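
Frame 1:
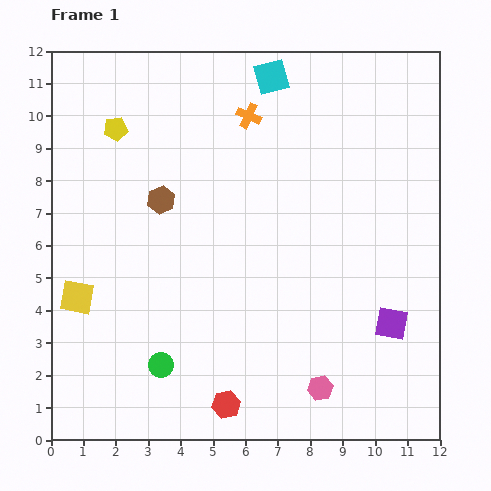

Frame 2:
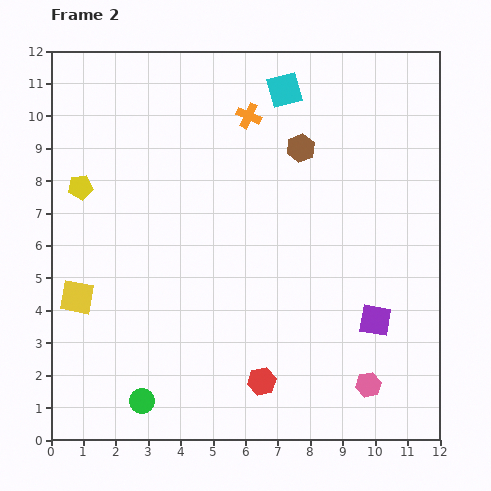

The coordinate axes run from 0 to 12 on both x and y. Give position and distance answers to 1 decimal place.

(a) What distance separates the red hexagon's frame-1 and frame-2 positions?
1.3

The red hexagon moved from (5.4, 1.1) to (6.5, 1.8), a distance of √(1.1² + 0.7²) ≈ 1.3.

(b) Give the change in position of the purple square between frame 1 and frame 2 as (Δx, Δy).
(-0.5, 0.1)

The purple square was at (10.5, 3.6) in frame 1 and (10.0, 3.7) in frame 2.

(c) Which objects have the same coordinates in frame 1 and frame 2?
the yellow square, the orange cross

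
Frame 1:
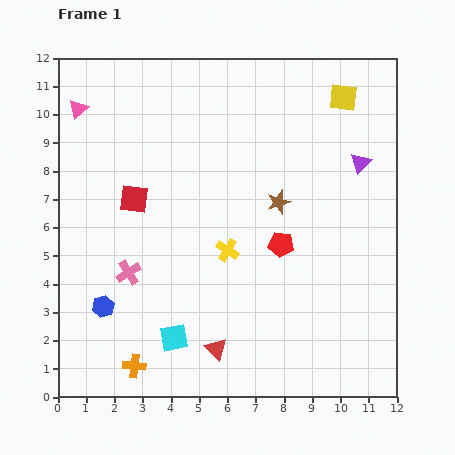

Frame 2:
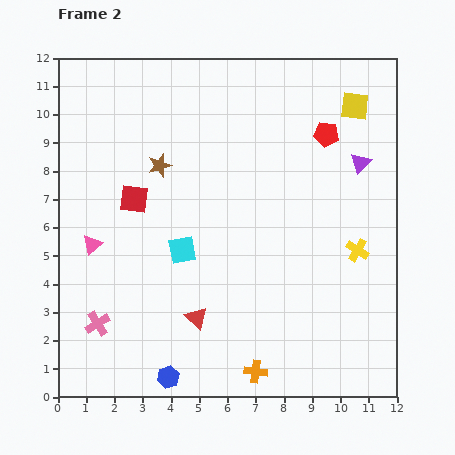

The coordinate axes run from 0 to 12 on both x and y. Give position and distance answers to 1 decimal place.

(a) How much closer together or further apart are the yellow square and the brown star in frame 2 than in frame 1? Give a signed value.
+2.8

Distance in frame 1: 4.4. Distance in frame 2: 7.2.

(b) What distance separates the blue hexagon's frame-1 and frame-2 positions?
3.4

The blue hexagon moved from (1.6, 3.2) to (3.9, 0.7), a distance of √(2.3² + 2.5²) ≈ 3.4.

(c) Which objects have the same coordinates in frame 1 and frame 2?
the red square, the purple triangle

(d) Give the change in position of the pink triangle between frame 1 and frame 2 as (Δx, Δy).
(0.5, -4.8)

The pink triangle was at (0.7, 10.2) in frame 1 and (1.2, 5.4) in frame 2.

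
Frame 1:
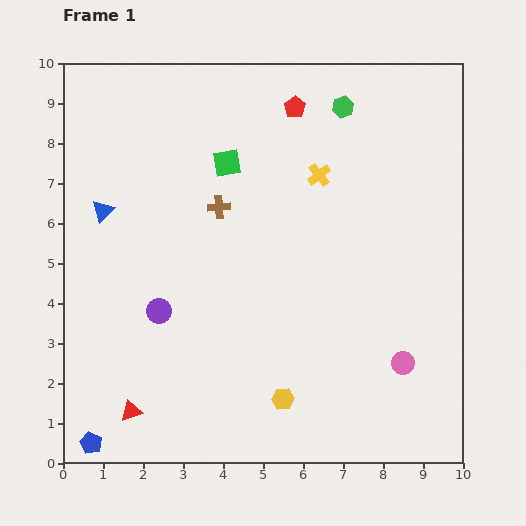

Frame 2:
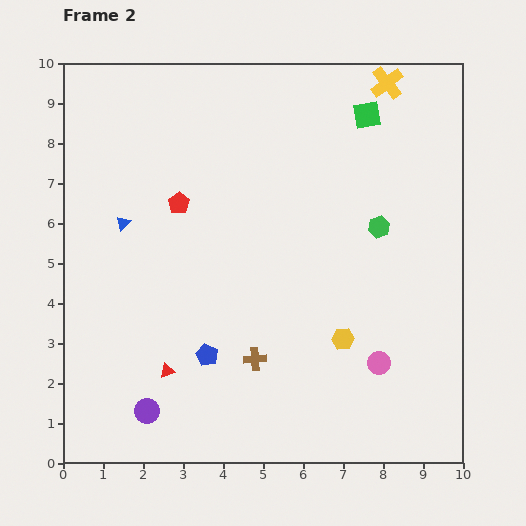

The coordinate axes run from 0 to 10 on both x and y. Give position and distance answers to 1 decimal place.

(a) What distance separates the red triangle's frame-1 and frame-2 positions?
1.3

The red triangle moved from (1.7, 1.3) to (2.6, 2.3), a distance of √(0.9² + 1.0²) ≈ 1.3.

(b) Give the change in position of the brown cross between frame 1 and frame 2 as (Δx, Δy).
(0.9, -3.8)

The brown cross was at (3.9, 6.4) in frame 1 and (4.8, 2.6) in frame 2.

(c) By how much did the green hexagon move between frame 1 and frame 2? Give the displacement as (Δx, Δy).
(0.9, -3.0)

The green hexagon was at (7.0, 8.9) in frame 1 and (7.9, 5.9) in frame 2.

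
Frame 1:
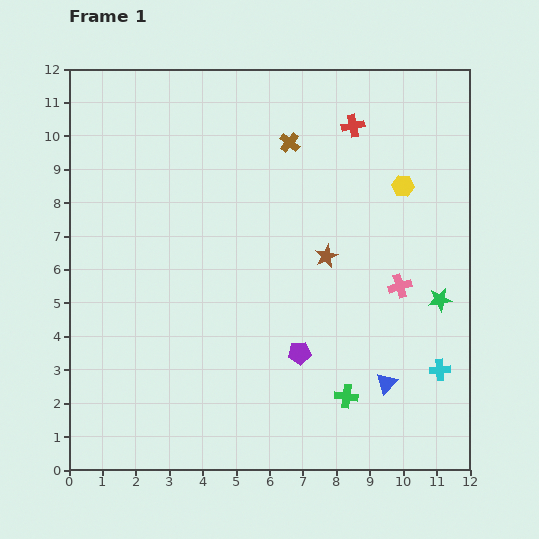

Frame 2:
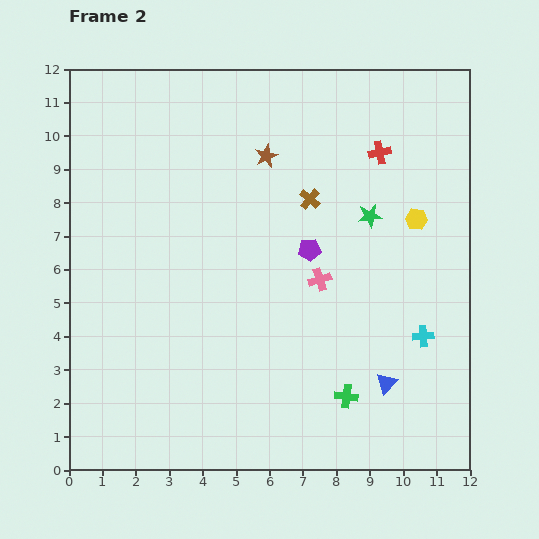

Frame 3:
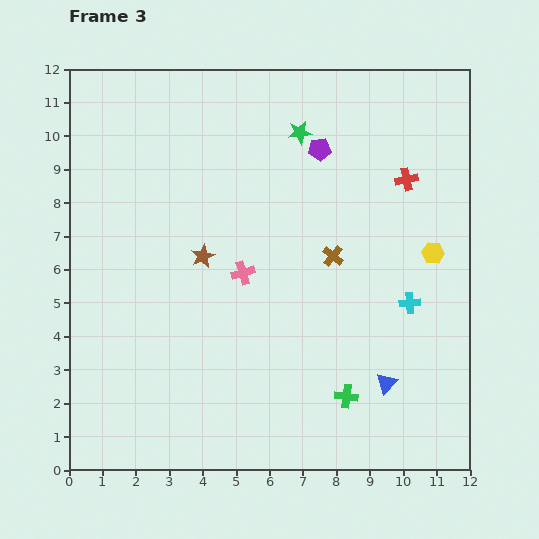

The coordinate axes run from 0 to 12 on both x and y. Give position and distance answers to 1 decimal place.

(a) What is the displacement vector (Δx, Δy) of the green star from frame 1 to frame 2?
(-2.1, 2.5)

The green star was at (11.1, 5.1) in frame 1 and (9.0, 7.6) in frame 2.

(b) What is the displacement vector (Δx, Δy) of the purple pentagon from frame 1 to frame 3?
(0.6, 6.1)

The purple pentagon was at (6.9, 3.5) in frame 1 and (7.5, 9.6) in frame 3.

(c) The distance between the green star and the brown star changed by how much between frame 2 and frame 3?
+1.1

Distance in frame 2: 3.6. Distance in frame 3: 4.7.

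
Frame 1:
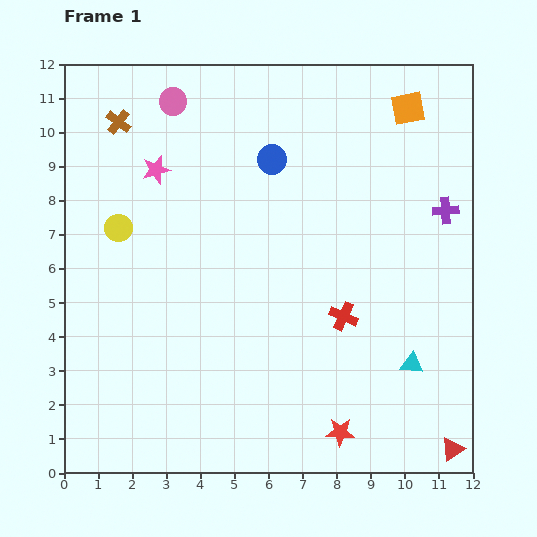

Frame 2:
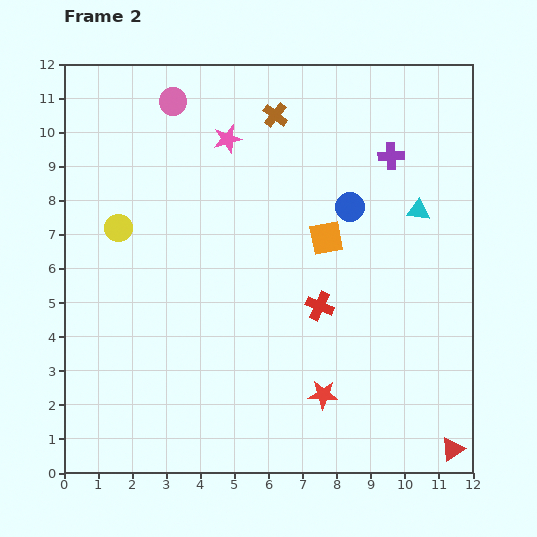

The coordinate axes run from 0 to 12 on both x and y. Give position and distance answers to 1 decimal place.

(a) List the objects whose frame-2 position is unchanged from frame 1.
the pink circle, the red triangle, the yellow circle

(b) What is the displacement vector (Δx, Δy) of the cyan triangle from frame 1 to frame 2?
(0.2, 4.5)

The cyan triangle was at (10.2, 3.2) in frame 1 and (10.4, 7.7) in frame 2.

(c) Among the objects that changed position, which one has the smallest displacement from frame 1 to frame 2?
the red cross

(moved 0.8)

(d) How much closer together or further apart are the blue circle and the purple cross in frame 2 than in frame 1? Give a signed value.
-3.4

Distance in frame 1: 5.3. Distance in frame 2: 1.9.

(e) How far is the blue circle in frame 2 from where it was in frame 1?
2.7

The blue circle moved from (6.1, 9.2) to (8.4, 7.8), a distance of √(2.3² + 1.4²) ≈ 2.7.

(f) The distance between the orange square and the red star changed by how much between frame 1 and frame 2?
-5.1

Distance in frame 1: 9.7. Distance in frame 2: 4.6.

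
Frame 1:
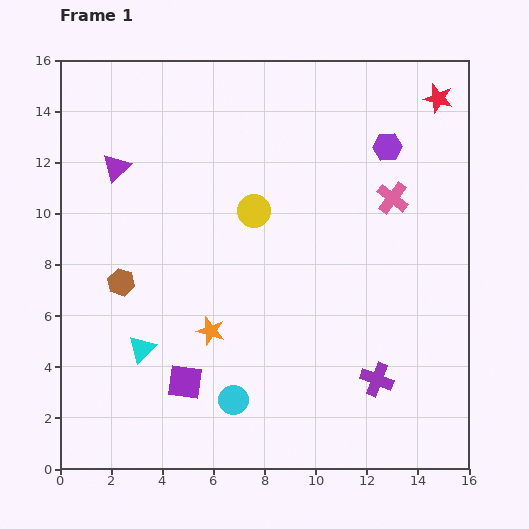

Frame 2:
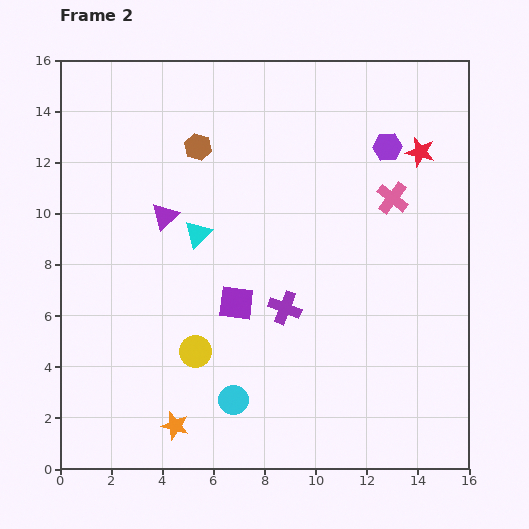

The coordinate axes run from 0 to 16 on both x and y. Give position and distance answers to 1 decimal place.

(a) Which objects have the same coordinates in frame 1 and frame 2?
the pink cross, the cyan circle, the purple hexagon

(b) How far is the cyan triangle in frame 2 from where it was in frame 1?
5.0

The cyan triangle moved from (3.2, 4.7) to (5.4, 9.2), a distance of √(2.2² + 4.5²) ≈ 5.0.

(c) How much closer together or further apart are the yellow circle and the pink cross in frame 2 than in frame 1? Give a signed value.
+4.4

Distance in frame 1: 5.4. Distance in frame 2: 9.8.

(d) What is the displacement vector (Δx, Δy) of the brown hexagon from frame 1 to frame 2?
(3.0, 5.3)

The brown hexagon was at (2.4, 7.3) in frame 1 and (5.4, 12.6) in frame 2.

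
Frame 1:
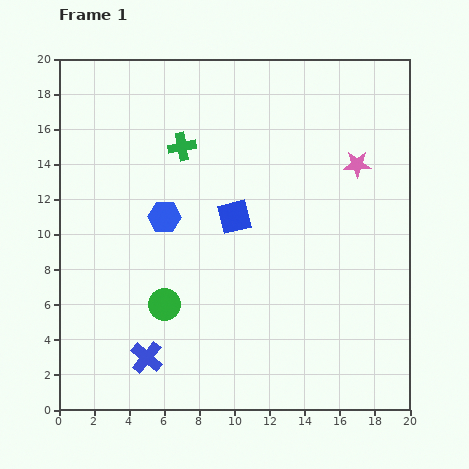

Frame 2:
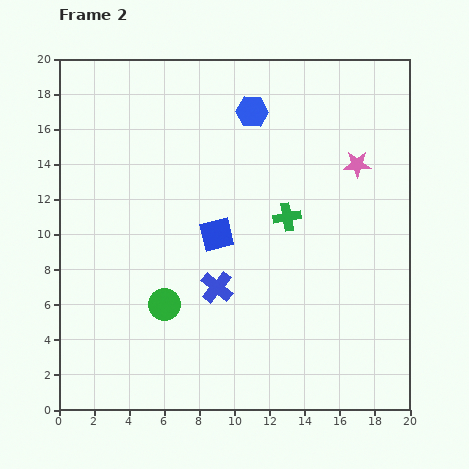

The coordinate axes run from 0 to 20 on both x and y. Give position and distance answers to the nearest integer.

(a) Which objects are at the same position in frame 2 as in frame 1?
the green circle, the pink star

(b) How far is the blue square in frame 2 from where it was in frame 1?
1

The blue square moved from (10, 11) to (9, 10), a distance of √(1² + 1²) ≈ 1.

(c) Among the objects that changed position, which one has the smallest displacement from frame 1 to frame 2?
the blue square

(moved 1)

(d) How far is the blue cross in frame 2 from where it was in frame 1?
6

The blue cross moved from (5, 3) to (9, 7), a distance of √(4² + 4²) ≈ 6.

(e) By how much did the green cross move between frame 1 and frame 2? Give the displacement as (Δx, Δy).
(6, -4)

The green cross was at (7, 15) in frame 1 and (13, 11) in frame 2.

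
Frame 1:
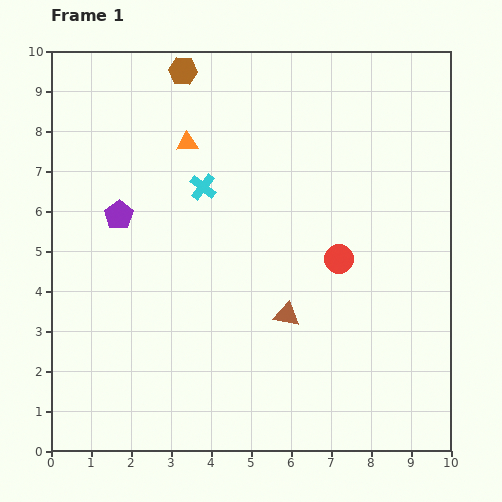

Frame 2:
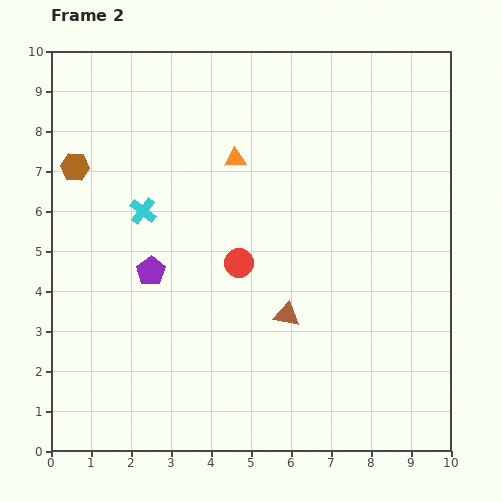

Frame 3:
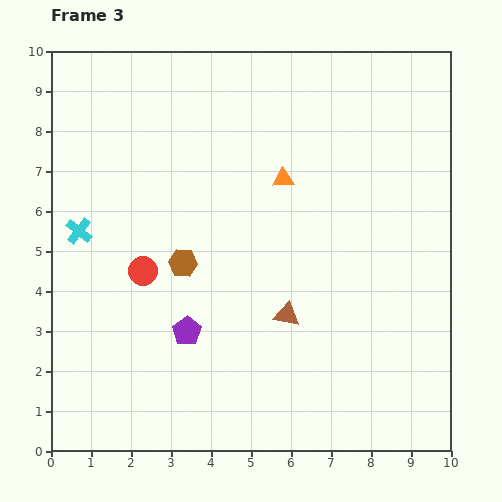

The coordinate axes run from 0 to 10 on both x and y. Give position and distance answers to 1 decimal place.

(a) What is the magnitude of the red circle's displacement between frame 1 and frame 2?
2.5

The red circle moved from (7.2, 4.8) to (4.7, 4.7), a distance of √(2.5² + 0.1²) ≈ 2.5.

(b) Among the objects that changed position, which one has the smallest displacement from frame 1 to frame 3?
the orange triangle

(moved 2.6)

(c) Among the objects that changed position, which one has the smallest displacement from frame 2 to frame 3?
the orange triangle

(moved 1.3)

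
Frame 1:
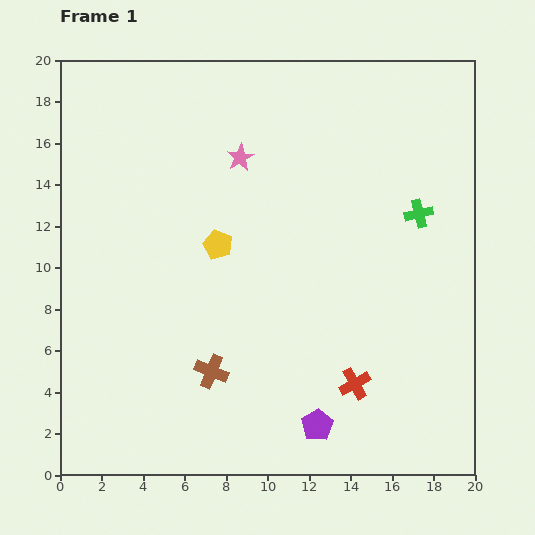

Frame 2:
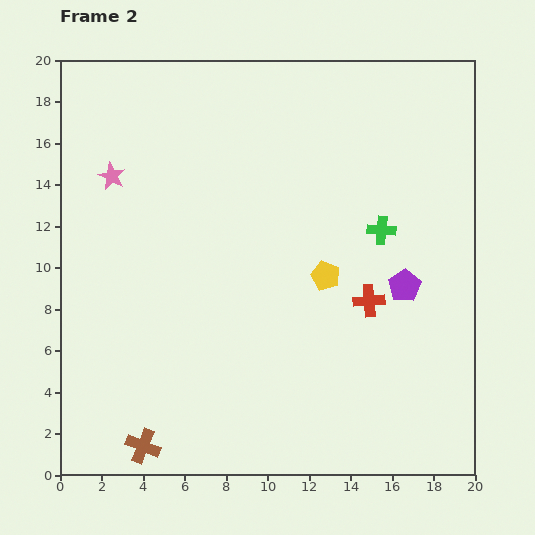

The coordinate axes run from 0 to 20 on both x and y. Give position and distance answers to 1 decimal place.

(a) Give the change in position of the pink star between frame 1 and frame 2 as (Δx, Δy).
(-6.2, -0.9)

The pink star was at (8.7, 15.3) in frame 1 and (2.5, 14.4) in frame 2.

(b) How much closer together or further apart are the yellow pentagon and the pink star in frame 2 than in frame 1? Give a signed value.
+7.1

Distance in frame 1: 4.3. Distance in frame 2: 11.4.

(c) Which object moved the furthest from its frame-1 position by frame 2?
the purple pentagon

(moved 7.9; next 6.3)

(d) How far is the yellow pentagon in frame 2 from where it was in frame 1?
5.4

The yellow pentagon moved from (7.6, 11.1) to (12.8, 9.6), a distance of √(5.2² + 1.5²) ≈ 5.4.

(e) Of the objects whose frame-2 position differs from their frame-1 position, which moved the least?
the green cross

(moved 2.0)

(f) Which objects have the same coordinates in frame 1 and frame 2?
none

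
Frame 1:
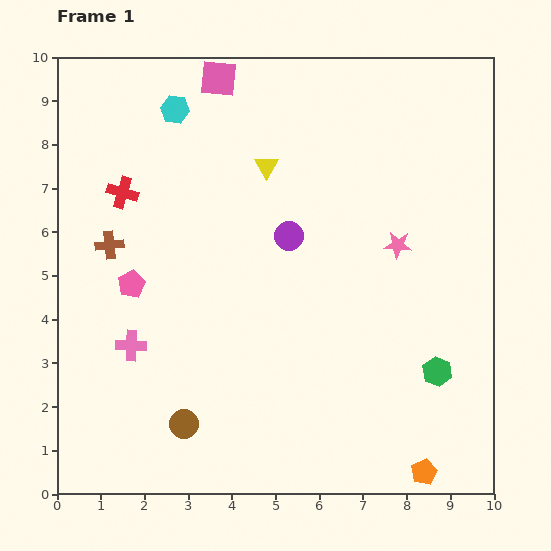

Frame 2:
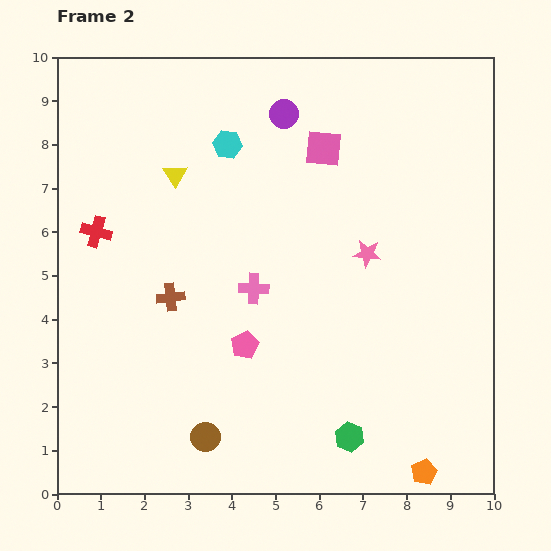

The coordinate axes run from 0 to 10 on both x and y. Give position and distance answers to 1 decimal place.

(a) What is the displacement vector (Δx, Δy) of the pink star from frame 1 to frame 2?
(-0.7, -0.2)

The pink star was at (7.8, 5.7) in frame 1 and (7.1, 5.5) in frame 2.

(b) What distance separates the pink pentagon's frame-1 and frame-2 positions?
3.0

The pink pentagon moved from (1.7, 4.8) to (4.3, 3.4), a distance of √(2.6² + 1.4²) ≈ 3.0.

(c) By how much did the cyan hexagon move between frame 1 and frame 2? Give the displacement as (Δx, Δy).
(1.2, -0.8)

The cyan hexagon was at (2.7, 8.8) in frame 1 and (3.9, 8.0) in frame 2.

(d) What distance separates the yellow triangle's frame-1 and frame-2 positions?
2.1

The yellow triangle moved from (4.8, 7.5) to (2.7, 7.3), a distance of √(2.1² + 0.2²) ≈ 2.1.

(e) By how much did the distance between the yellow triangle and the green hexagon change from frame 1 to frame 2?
+1.1

Distance in frame 1: 6.1. Distance in frame 2: 7.2.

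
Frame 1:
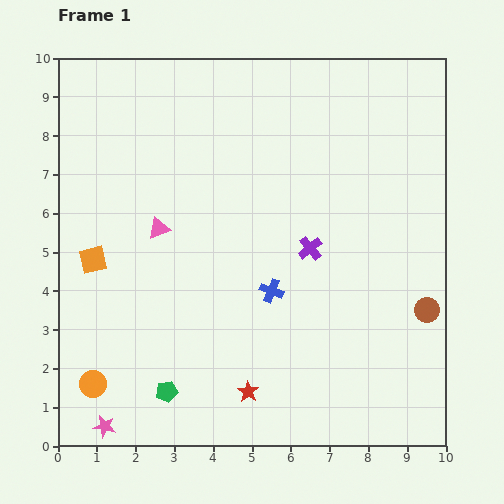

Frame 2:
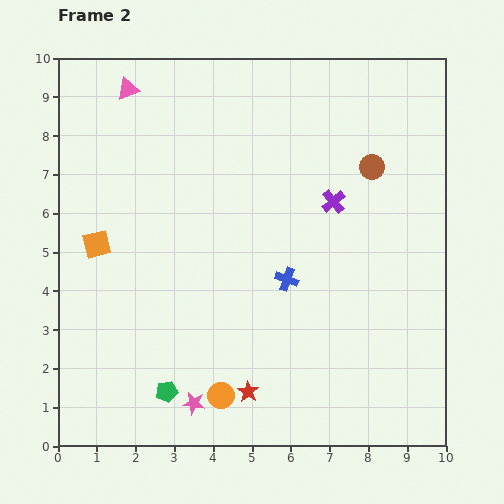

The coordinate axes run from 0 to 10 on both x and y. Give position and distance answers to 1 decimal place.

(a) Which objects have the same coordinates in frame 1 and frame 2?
the green pentagon, the red star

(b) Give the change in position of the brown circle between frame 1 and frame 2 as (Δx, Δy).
(-1.4, 3.7)

The brown circle was at (9.5, 3.5) in frame 1 and (8.1, 7.2) in frame 2.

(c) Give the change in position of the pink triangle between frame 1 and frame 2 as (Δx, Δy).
(-0.8, 3.6)

The pink triangle was at (2.6, 5.6) in frame 1 and (1.8, 9.2) in frame 2.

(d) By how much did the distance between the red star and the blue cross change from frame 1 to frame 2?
+0.4

Distance in frame 1: 2.7. Distance in frame 2: 3.1.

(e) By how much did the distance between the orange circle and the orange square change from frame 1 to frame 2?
+1.8

Distance in frame 1: 3.2. Distance in frame 2: 5.0.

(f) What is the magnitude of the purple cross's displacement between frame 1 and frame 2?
1.3

The purple cross moved from (6.5, 5.1) to (7.1, 6.3), a distance of √(0.6² + 1.2²) ≈ 1.3.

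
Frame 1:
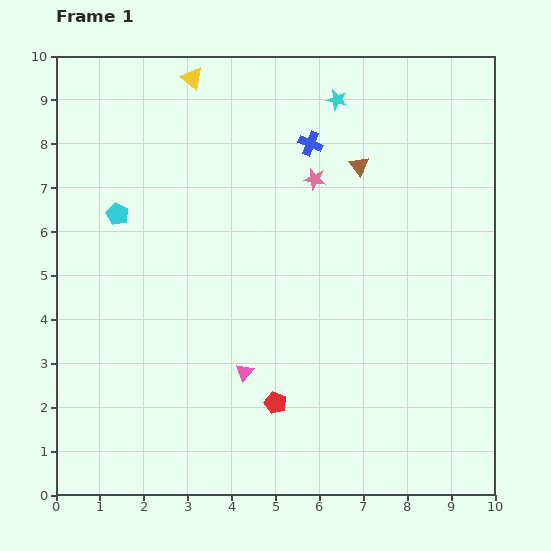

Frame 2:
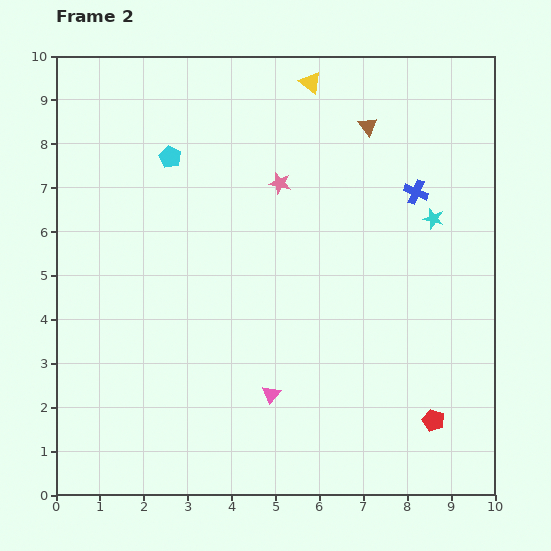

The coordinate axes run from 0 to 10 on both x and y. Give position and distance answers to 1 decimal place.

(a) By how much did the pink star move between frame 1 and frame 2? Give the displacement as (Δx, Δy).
(-0.8, -0.1)

The pink star was at (5.9, 7.2) in frame 1 and (5.1, 7.1) in frame 2.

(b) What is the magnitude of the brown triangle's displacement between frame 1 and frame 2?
0.9

The brown triangle moved from (6.9, 7.5) to (7.1, 8.4), a distance of √(0.2² + 0.9²) ≈ 0.9.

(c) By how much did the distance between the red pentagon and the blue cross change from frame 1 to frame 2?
-0.8

Distance in frame 1: 6.0. Distance in frame 2: 5.2.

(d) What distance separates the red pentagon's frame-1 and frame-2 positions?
3.6

The red pentagon moved from (5.0, 2.1) to (8.6, 1.7), a distance of √(3.6² + 0.4²) ≈ 3.6.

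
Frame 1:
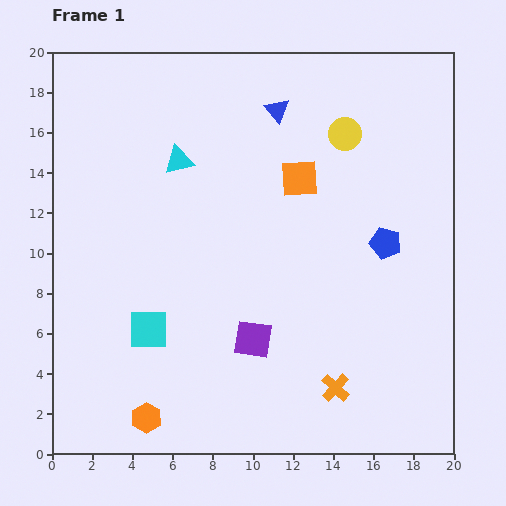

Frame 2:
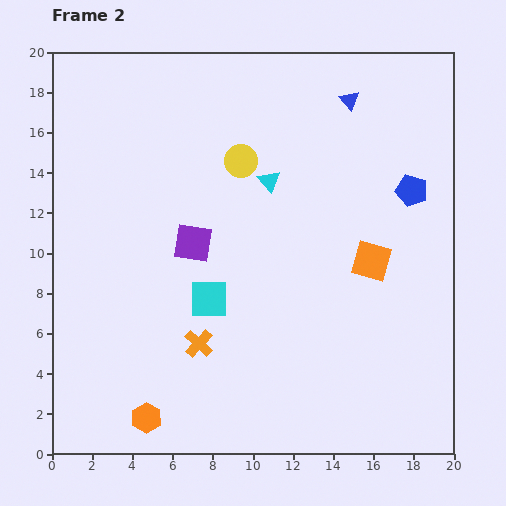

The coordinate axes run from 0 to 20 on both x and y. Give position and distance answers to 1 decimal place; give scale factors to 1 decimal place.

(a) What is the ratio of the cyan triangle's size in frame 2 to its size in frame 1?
0.8×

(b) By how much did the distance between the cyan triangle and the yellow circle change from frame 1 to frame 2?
-6.7

Distance in frame 1: 8.4. Distance in frame 2: 1.7.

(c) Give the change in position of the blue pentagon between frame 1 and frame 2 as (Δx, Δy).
(1.3, 2.6)

The blue pentagon was at (16.6, 10.5) in frame 1 and (17.9, 13.1) in frame 2.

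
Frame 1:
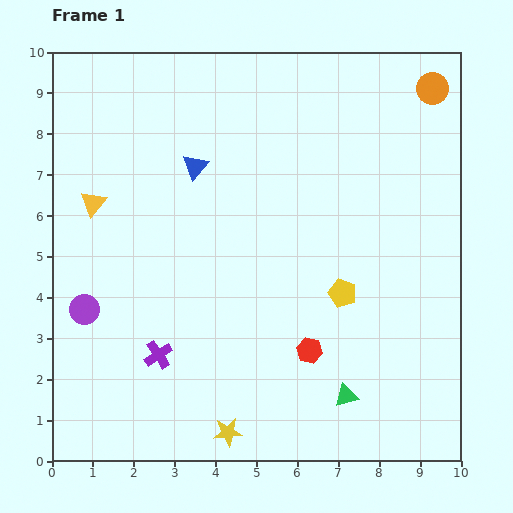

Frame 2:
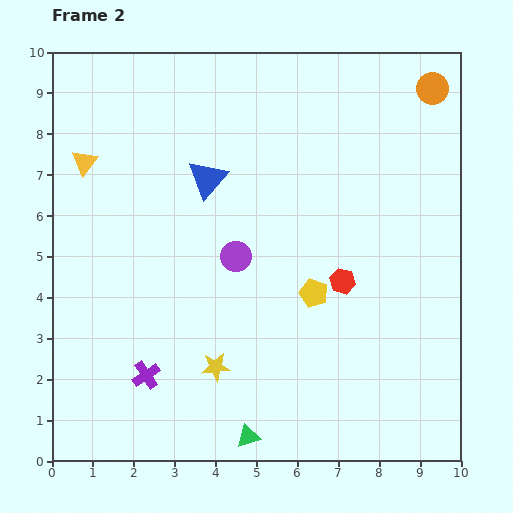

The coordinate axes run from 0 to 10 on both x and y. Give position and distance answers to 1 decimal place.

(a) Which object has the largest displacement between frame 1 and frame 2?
the purple circle

(moved 3.9; next 2.6)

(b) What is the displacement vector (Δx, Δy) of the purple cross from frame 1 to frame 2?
(-0.3, -0.5)

The purple cross was at (2.6, 2.6) in frame 1 and (2.3, 2.1) in frame 2.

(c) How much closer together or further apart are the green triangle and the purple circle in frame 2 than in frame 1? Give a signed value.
-2.3

Distance in frame 1: 6.7. Distance in frame 2: 4.4.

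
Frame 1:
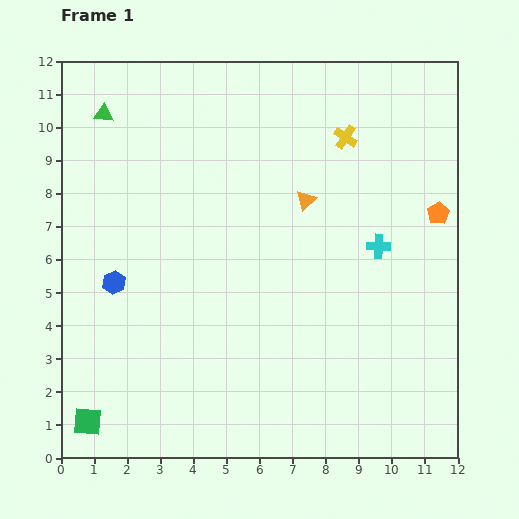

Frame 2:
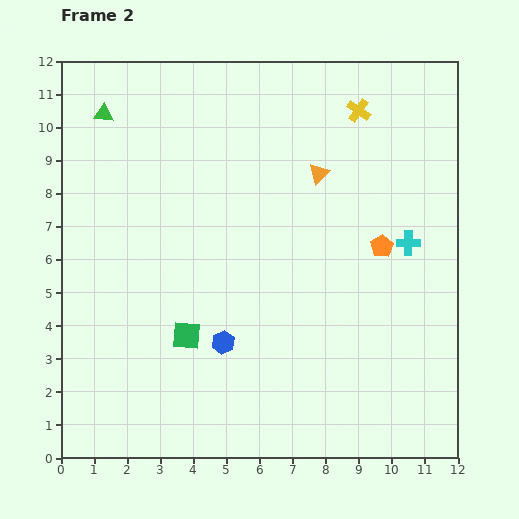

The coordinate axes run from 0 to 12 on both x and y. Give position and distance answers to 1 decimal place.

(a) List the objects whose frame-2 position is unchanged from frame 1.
the green triangle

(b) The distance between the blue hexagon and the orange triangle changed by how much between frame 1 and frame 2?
-0.4

Distance in frame 1: 6.3. Distance in frame 2: 5.9.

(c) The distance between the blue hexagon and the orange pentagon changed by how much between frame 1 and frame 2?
-4.4

Distance in frame 1: 10.0. Distance in frame 2: 5.6.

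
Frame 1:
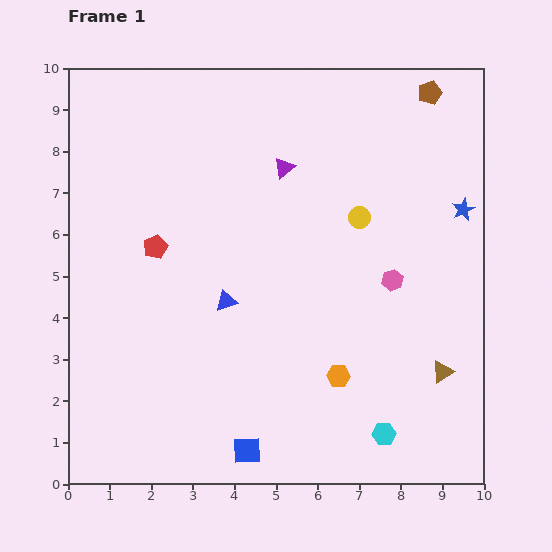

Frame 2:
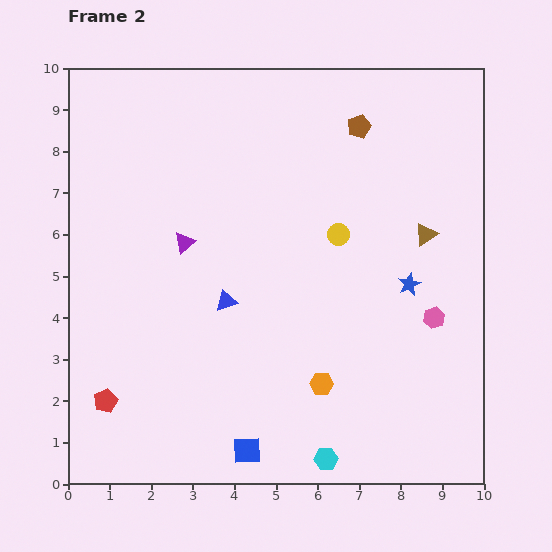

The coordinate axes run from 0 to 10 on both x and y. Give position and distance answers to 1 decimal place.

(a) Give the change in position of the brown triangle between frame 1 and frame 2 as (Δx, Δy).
(-0.4, 3.3)

The brown triangle was at (9.0, 2.7) in frame 1 and (8.6, 6.0) in frame 2.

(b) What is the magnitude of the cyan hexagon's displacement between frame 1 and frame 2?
1.5

The cyan hexagon moved from (7.6, 1.2) to (6.2, 0.6), a distance of √(1.4² + 0.6²) ≈ 1.5.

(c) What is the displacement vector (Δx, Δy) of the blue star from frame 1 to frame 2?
(-1.3, -1.8)

The blue star was at (9.5, 6.6) in frame 1 and (8.2, 4.8) in frame 2.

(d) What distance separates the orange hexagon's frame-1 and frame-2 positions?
0.4

The orange hexagon moved from (6.5, 2.6) to (6.1, 2.4), a distance of √(0.4² + 0.2²) ≈ 0.4.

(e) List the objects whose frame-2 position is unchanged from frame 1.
the blue square, the blue triangle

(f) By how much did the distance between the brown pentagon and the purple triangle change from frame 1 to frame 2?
+1.1

Distance in frame 1: 3.9. Distance in frame 2: 5.0.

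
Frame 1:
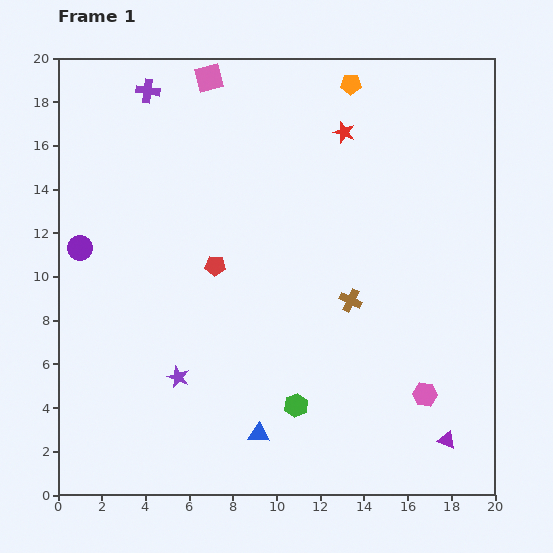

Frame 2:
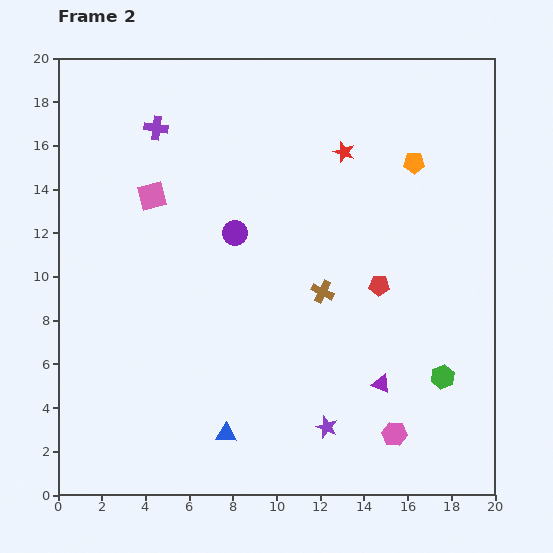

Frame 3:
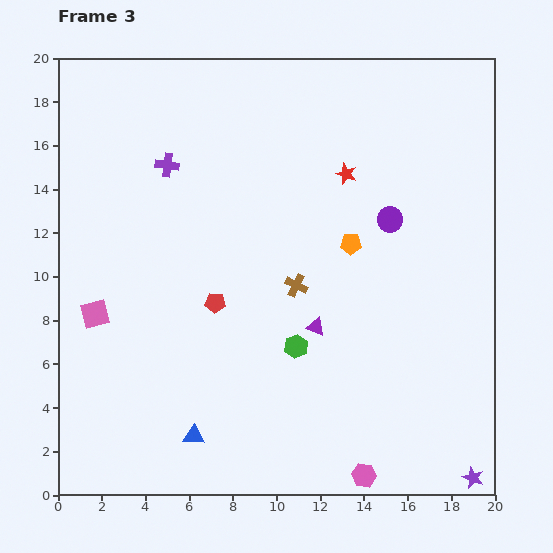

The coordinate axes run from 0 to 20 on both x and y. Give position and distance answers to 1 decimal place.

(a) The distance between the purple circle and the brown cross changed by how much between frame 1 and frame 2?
-7.8

Distance in frame 1: 12.6. Distance in frame 2: 4.8.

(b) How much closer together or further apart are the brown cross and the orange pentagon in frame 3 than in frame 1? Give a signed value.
-6.8

Distance in frame 1: 9.9. Distance in frame 3: 3.1.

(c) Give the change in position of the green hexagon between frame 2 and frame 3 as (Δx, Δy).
(-6.7, 1.4)

The green hexagon was at (17.6, 5.4) in frame 2 and (10.9, 6.8) in frame 3.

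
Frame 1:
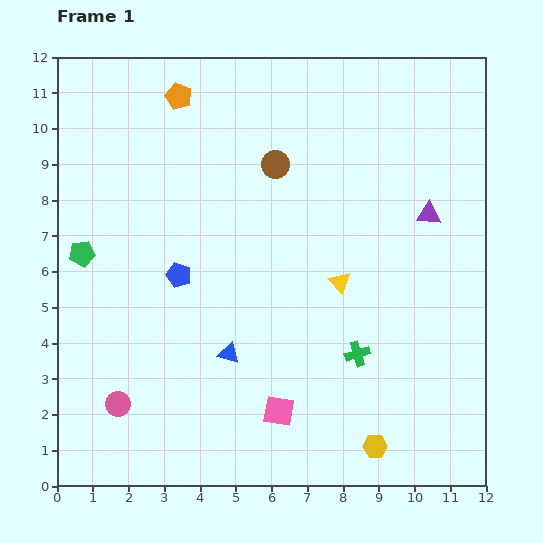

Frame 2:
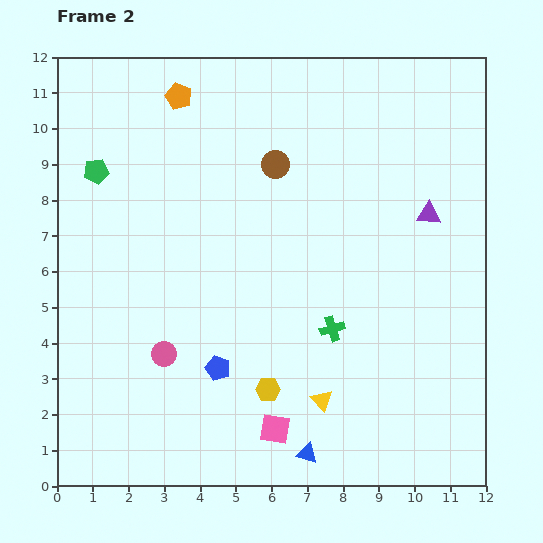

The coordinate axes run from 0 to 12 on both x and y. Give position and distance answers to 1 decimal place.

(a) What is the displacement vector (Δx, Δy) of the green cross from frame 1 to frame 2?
(-0.7, 0.7)

The green cross was at (8.4, 3.7) in frame 1 and (7.7, 4.4) in frame 2.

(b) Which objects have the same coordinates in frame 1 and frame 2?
the brown circle, the purple triangle, the orange pentagon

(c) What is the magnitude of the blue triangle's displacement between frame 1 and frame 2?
3.6

The blue triangle moved from (4.8, 3.7) to (7.0, 0.9), a distance of √(2.2² + 2.8²) ≈ 3.6.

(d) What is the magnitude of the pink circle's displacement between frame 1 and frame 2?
1.9

The pink circle moved from (1.7, 2.3) to (3.0, 3.7), a distance of √(1.3² + 1.4²) ≈ 1.9.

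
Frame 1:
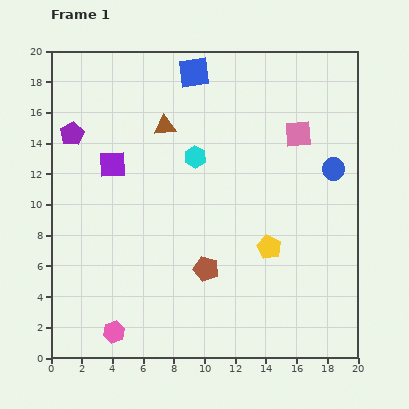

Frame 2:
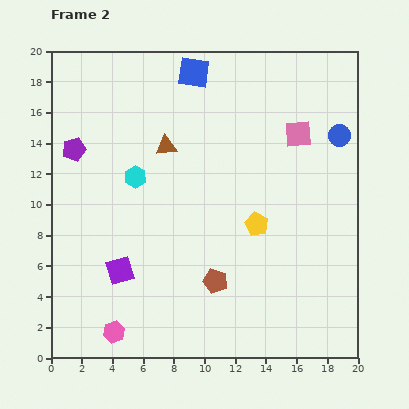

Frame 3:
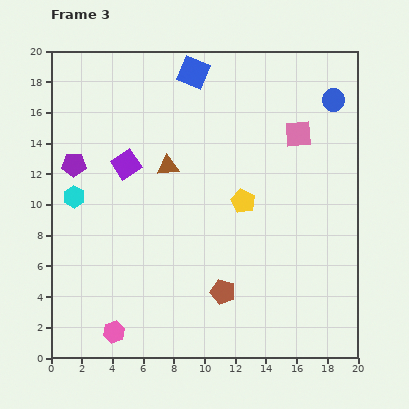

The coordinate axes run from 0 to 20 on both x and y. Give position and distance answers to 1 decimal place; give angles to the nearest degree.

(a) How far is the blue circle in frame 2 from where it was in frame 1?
2.2

The blue circle moved from (18.4, 12.3) to (18.8, 14.5), a distance of √(0.4² + 2.2²) ≈ 2.2.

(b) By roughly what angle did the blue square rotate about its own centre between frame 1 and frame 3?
30° clockwise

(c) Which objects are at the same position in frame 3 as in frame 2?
the blue square, the pink square, the pink hexagon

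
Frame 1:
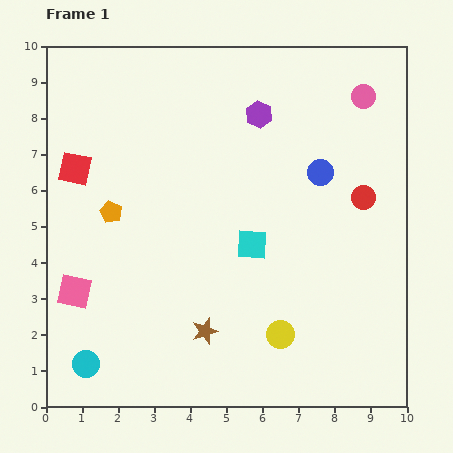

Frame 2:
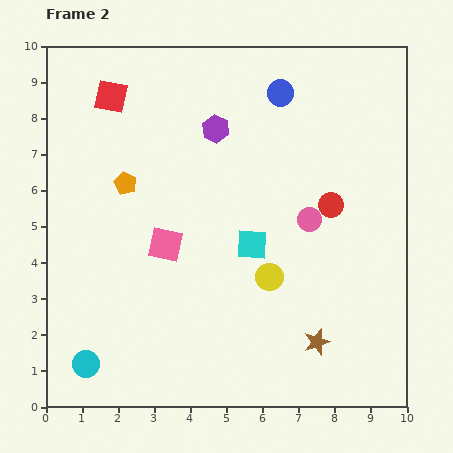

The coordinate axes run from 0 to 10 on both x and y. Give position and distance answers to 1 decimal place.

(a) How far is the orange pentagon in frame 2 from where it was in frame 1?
0.9

The orange pentagon moved from (1.8, 5.4) to (2.2, 6.2), a distance of √(0.4² + 0.8²) ≈ 0.9.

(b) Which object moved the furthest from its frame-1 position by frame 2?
the pink circle

(moved 3.7; next 3.1)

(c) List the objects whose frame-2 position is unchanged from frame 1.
the cyan circle, the cyan square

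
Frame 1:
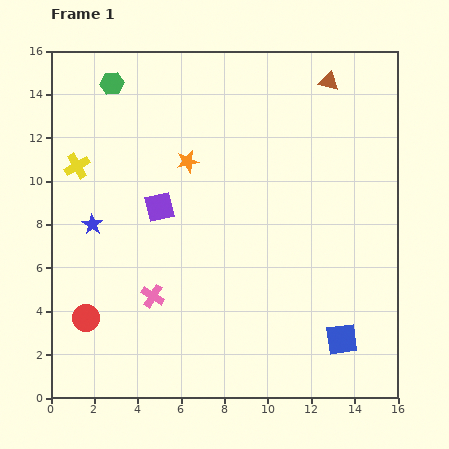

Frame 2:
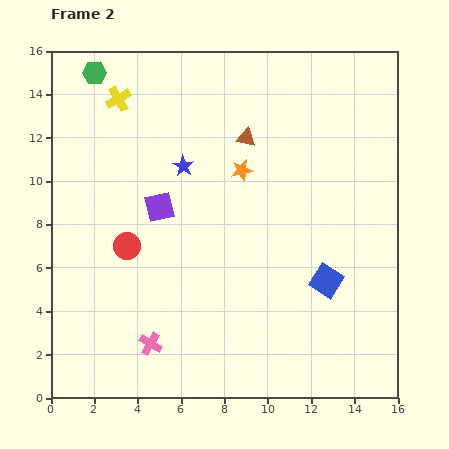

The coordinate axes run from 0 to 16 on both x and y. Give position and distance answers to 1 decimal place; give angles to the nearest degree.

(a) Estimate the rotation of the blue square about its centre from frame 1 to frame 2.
39° clockwise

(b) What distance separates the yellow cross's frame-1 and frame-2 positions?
3.6

The yellow cross moved from (1.2, 10.7) to (3.1, 13.8), a distance of √(1.9² + 3.1²) ≈ 3.6.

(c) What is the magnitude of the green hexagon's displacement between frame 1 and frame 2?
0.9

The green hexagon moved from (2.8, 14.5) to (2.0, 15.0), a distance of √(0.8² + 0.5²) ≈ 0.9.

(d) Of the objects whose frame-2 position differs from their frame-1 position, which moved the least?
the green hexagon

(moved 0.9)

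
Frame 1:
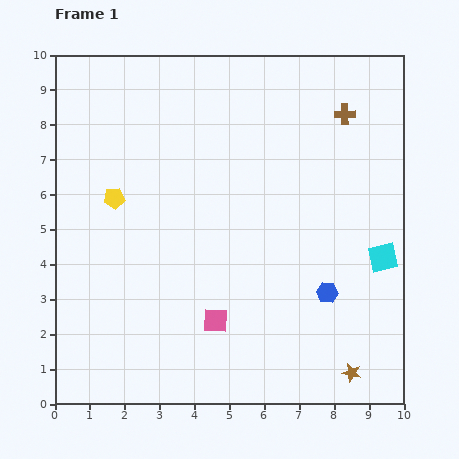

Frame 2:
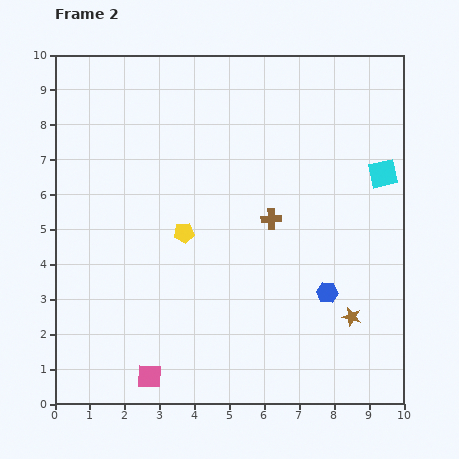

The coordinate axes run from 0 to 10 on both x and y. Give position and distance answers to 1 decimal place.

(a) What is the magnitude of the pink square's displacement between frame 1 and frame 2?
2.5

The pink square moved from (4.6, 2.4) to (2.7, 0.8), a distance of √(1.9² + 1.6²) ≈ 2.5.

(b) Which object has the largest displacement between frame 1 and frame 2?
the brown cross

(moved 3.7; next 2.5)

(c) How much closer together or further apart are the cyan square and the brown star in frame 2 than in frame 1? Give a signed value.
+0.8

Distance in frame 1: 3.4. Distance in frame 2: 4.2.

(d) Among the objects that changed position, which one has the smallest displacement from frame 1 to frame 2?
the brown star

(moved 1.6)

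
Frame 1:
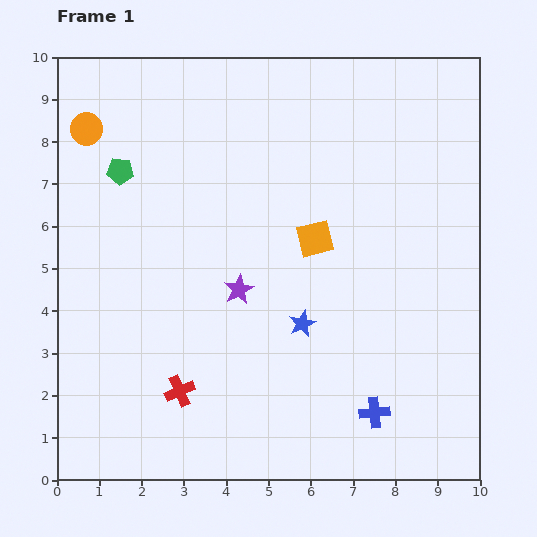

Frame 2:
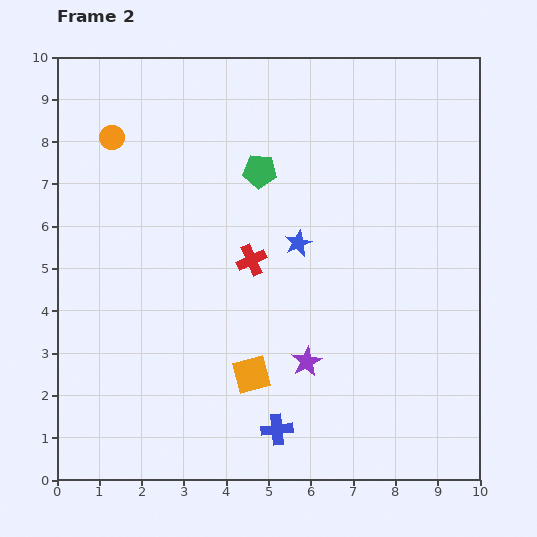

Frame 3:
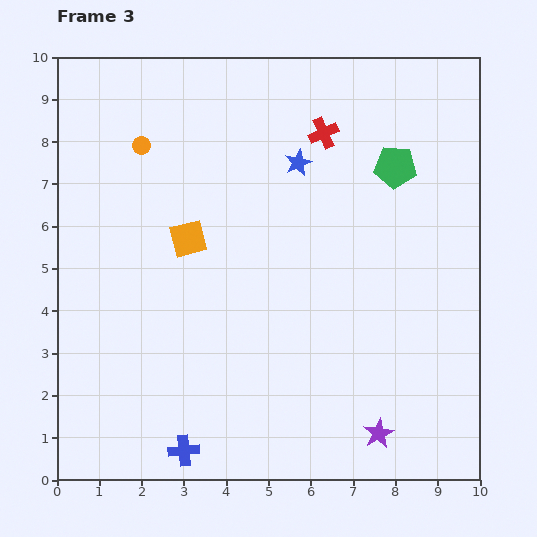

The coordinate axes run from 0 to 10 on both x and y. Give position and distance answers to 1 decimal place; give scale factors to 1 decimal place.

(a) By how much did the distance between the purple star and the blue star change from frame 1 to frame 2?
+1.1

Distance in frame 1: 1.7. Distance in frame 2: 2.8.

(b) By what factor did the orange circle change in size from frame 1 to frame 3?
0.6×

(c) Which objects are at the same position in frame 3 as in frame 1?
none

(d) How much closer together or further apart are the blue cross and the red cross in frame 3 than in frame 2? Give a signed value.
+4.2

Distance in frame 2: 4.0. Distance in frame 3: 8.2.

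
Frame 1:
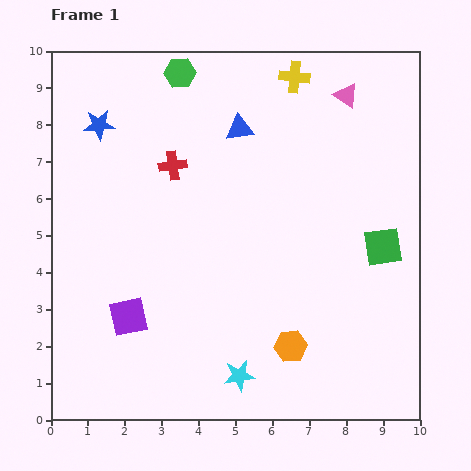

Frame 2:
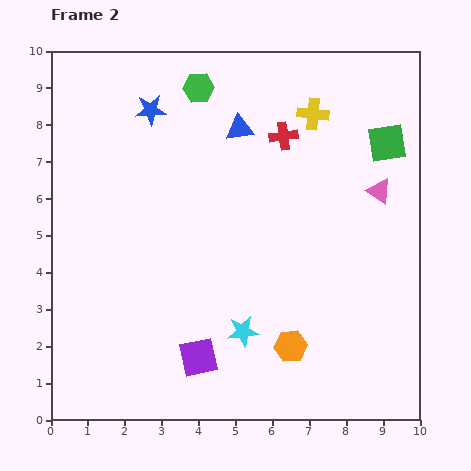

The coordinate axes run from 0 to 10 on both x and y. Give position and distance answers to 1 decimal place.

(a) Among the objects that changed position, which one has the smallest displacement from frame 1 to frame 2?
the green hexagon

(moved 0.6)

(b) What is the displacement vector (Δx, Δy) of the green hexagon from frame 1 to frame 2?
(0.5, -0.4)

The green hexagon was at (3.5, 9.4) in frame 1 and (4.0, 9.0) in frame 2.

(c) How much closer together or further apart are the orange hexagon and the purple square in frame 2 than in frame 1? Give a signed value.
-2.0

Distance in frame 1: 4.5. Distance in frame 2: 2.5.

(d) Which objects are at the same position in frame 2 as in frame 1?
the blue triangle, the orange hexagon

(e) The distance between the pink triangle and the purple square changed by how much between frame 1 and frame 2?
-1.7

Distance in frame 1: 8.4. Distance in frame 2: 6.7.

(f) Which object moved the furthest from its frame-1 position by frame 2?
the red cross

(moved 3.1; next 2.8)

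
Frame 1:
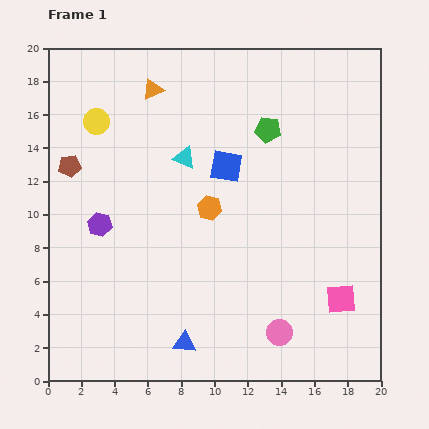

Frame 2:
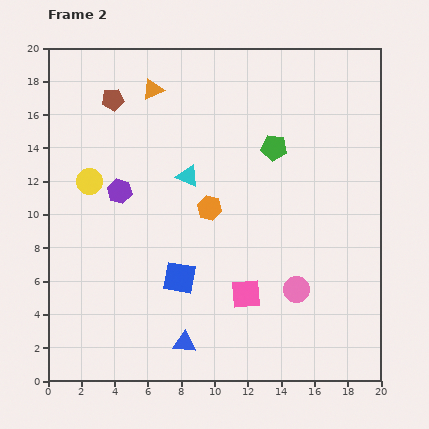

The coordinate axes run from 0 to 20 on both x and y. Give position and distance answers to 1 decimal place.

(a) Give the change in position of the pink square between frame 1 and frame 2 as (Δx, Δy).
(-5.7, 0.3)

The pink square was at (17.6, 4.9) in frame 1 and (11.9, 5.2) in frame 2.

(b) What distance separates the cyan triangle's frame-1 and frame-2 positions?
1.1

The cyan triangle moved from (8.2, 13.4) to (8.4, 12.3), a distance of √(0.2² + 1.1²) ≈ 1.1.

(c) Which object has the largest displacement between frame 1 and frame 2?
the blue square

(moved 7.3; next 5.7)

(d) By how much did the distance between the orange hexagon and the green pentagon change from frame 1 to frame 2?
-0.6

Distance in frame 1: 5.9. Distance in frame 2: 5.3.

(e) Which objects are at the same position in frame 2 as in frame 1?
the orange hexagon, the orange triangle, the blue triangle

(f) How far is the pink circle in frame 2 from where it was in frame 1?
2.8

The pink circle moved from (13.9, 2.9) to (14.9, 5.5), a distance of √(1.0² + 2.6²) ≈ 2.8.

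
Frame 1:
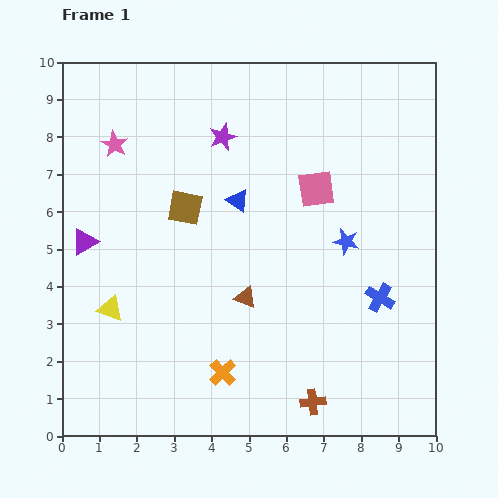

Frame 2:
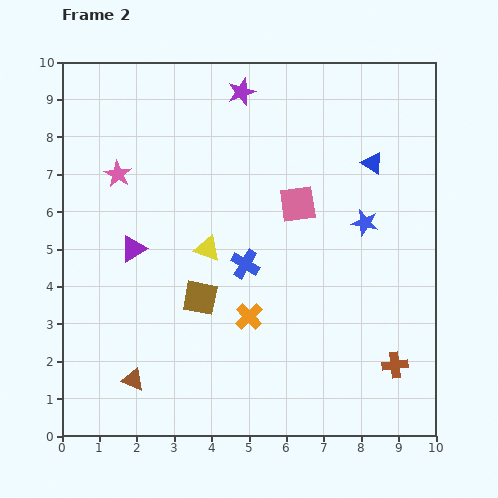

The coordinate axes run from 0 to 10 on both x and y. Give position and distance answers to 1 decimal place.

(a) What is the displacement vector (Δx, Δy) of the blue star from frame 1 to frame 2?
(0.5, 0.5)

The blue star was at (7.6, 5.2) in frame 1 and (8.1, 5.7) in frame 2.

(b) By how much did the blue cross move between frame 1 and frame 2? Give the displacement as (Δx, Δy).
(-3.6, 0.9)

The blue cross was at (8.5, 3.7) in frame 1 and (4.9, 4.6) in frame 2.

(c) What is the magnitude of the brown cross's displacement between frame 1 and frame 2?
2.4

The brown cross moved from (6.7, 0.9) to (8.9, 1.9), a distance of √(2.2² + 1.0²) ≈ 2.4.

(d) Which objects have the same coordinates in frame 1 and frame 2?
none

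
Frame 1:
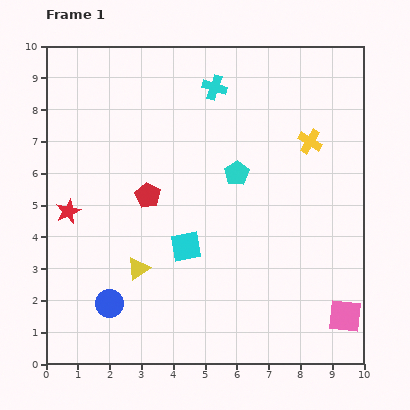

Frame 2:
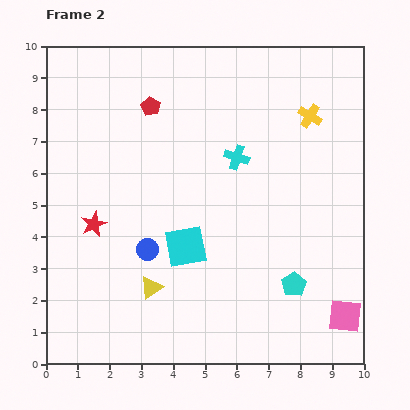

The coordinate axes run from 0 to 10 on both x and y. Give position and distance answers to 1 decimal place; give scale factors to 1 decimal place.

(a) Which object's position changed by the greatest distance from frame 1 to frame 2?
the cyan pentagon

(moved 3.9; next 2.8)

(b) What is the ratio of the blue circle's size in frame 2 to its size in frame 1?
0.8×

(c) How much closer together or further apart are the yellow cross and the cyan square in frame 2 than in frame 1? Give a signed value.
+0.6

Distance in frame 1: 5.1. Distance in frame 2: 5.7.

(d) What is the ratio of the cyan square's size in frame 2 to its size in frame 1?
1.4×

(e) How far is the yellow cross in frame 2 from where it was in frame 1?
0.8

The yellow cross moved from (8.3, 7.0) to (8.3, 7.8), a distance of √(0.0² + 0.8²) ≈ 0.8.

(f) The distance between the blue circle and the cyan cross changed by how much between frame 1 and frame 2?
-3.6

Distance in frame 1: 7.6. Distance in frame 2: 4.0.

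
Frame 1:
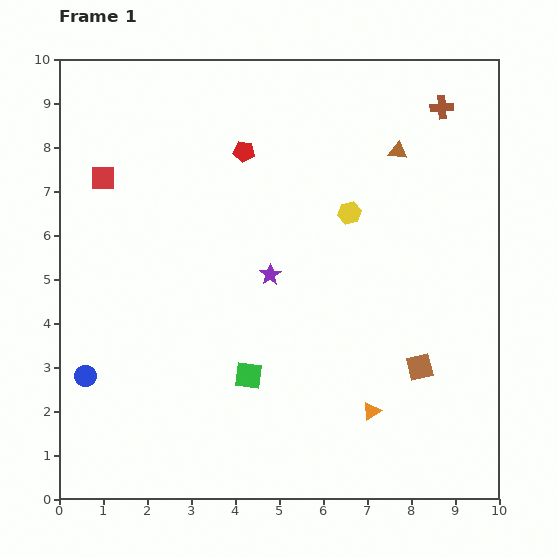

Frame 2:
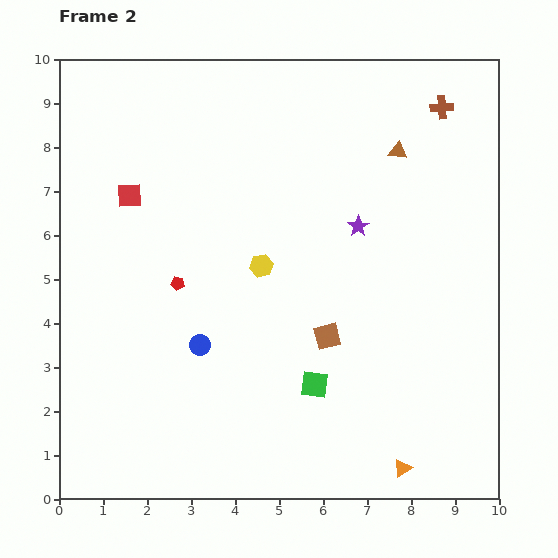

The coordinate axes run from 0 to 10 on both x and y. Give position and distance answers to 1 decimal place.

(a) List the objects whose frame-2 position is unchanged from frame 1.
the brown cross, the brown triangle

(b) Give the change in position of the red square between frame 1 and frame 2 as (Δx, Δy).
(0.6, -0.4)

The red square was at (1.0, 7.3) in frame 1 and (1.6, 6.9) in frame 2.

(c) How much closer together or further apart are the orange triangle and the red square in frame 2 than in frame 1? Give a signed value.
+0.7

Distance in frame 1: 8.1. Distance in frame 2: 8.8.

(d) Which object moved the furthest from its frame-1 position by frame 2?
the red pentagon

(moved 3.4; next 2.7)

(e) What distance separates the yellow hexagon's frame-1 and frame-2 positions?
2.3

The yellow hexagon moved from (6.6, 6.5) to (4.6, 5.3), a distance of √(2.0² + 1.2²) ≈ 2.3.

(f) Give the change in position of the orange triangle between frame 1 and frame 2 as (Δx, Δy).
(0.7, -1.3)

The orange triangle was at (7.1, 2.0) in frame 1 and (7.8, 0.7) in frame 2.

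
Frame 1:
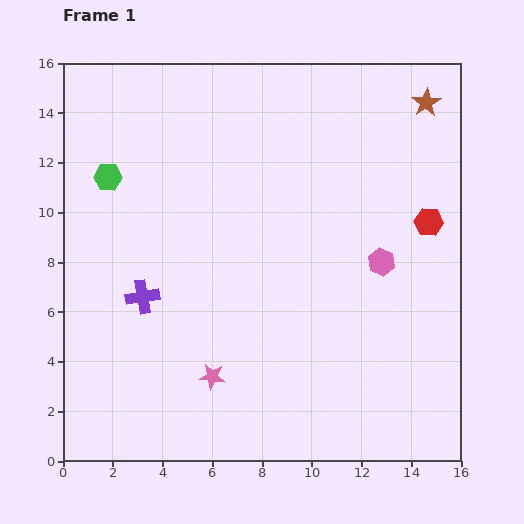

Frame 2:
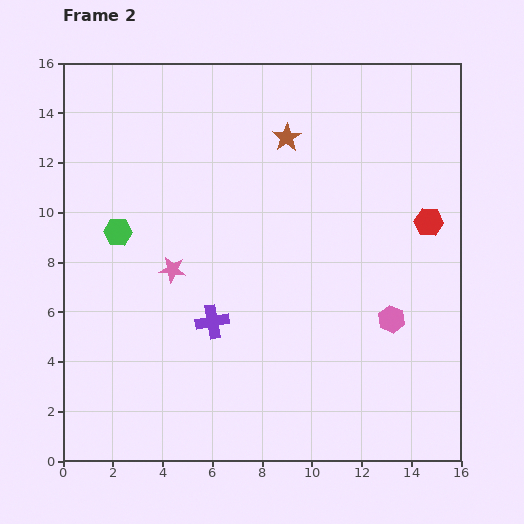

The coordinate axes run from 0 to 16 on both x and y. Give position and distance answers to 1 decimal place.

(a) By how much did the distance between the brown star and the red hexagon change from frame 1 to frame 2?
+1.8

Distance in frame 1: 4.8. Distance in frame 2: 6.6.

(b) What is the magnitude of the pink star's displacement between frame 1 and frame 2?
4.6

The pink star moved from (6.0, 3.4) to (4.4, 7.7), a distance of √(1.6² + 4.3²) ≈ 4.6.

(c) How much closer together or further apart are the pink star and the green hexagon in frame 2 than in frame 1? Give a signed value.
-6.3

Distance in frame 1: 9.0. Distance in frame 2: 2.7.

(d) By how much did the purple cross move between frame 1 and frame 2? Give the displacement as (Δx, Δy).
(2.8, -1.0)

The purple cross was at (3.2, 6.6) in frame 1 and (6.0, 5.6) in frame 2.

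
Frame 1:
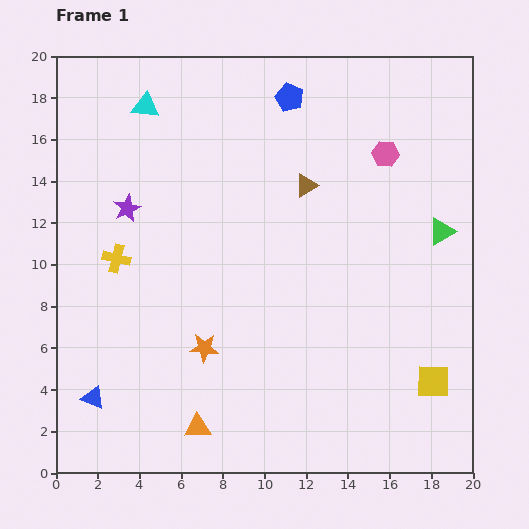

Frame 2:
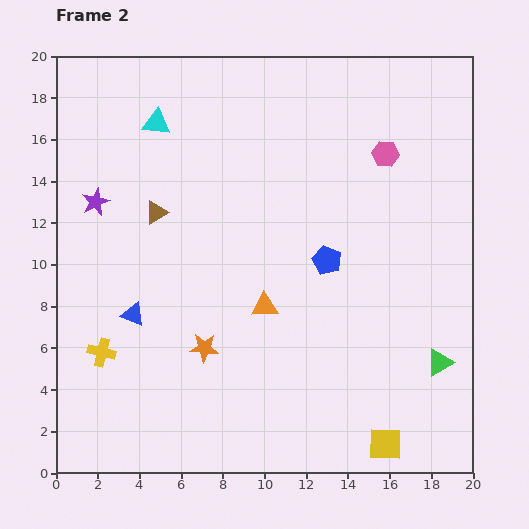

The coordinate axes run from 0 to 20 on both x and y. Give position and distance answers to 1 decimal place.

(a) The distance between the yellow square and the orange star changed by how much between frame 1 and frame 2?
-1.3

Distance in frame 1: 11.1. Distance in frame 2: 9.8.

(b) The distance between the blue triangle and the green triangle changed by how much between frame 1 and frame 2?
-3.6

Distance in frame 1: 18.5. Distance in frame 2: 14.9.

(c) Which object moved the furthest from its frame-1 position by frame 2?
the blue pentagon

(moved 8.0; next 7.3)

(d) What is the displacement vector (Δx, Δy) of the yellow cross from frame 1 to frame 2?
(-0.7, -4.5)

The yellow cross was at (2.9, 10.3) in frame 1 and (2.2, 5.8) in frame 2.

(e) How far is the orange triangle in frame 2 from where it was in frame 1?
6.6

The orange triangle moved from (6.8, 2.2) to (10.0, 8.0), a distance of √(3.2² + 5.8²) ≈ 6.6.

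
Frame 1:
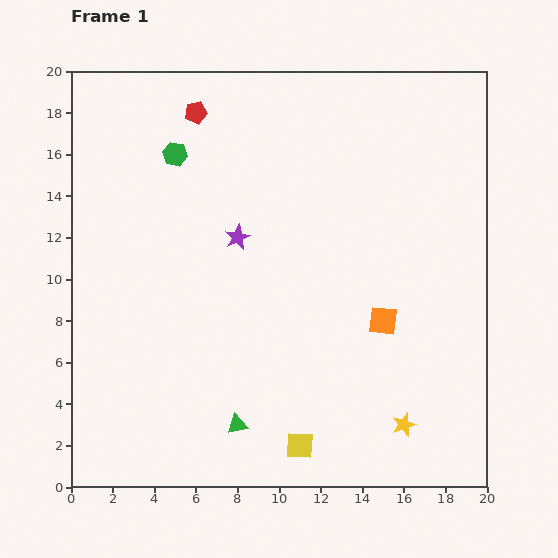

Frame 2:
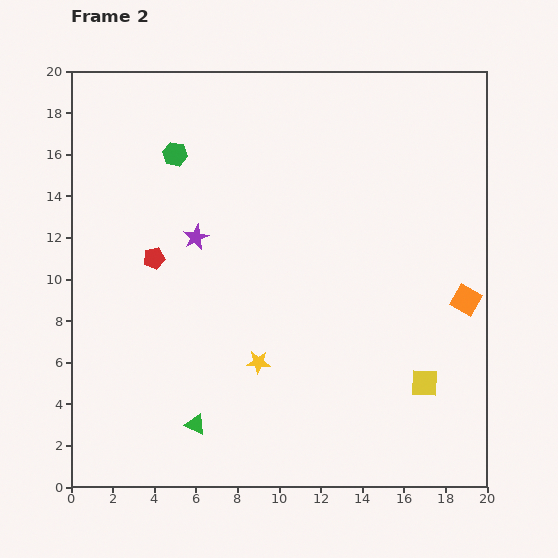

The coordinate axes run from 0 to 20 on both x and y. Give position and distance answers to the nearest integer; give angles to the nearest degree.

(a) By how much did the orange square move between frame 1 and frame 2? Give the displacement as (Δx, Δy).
(4, 1)

The orange square was at (15, 8) in frame 1 and (19, 9) in frame 2.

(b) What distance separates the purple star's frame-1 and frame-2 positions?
2

The purple star moved from (8, 12) to (6, 12), a distance of √(2² + 0²) ≈ 2.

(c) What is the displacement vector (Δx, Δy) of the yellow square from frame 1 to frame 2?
(6, 3)

The yellow square was at (11, 2) in frame 1 and (17, 5) in frame 2.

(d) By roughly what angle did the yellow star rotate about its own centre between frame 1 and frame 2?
22° clockwise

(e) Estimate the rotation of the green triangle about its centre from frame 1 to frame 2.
37° clockwise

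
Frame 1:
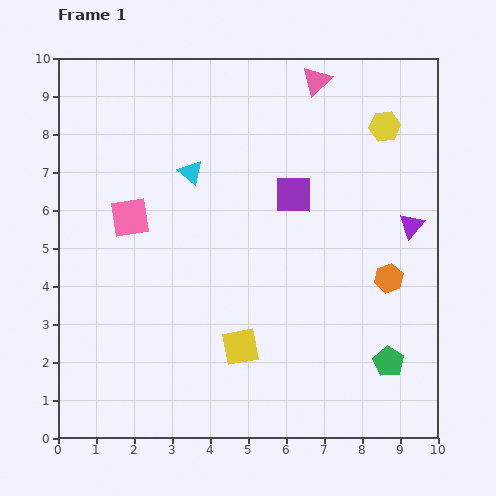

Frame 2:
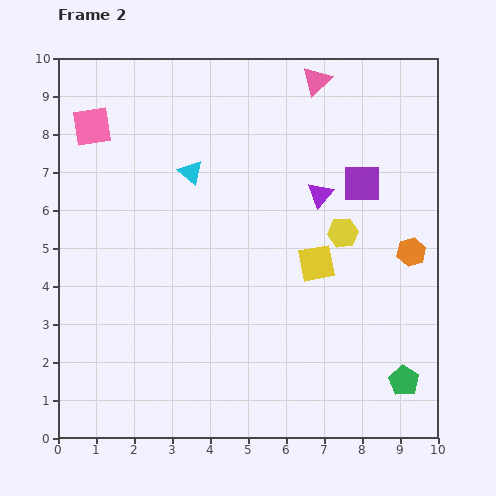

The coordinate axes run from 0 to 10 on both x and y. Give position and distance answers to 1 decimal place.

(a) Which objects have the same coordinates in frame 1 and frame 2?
the pink triangle, the cyan triangle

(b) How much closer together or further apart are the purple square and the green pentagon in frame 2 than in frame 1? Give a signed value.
+0.2

Distance in frame 1: 5.1. Distance in frame 2: 5.3.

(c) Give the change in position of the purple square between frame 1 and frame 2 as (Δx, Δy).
(1.8, 0.3)

The purple square was at (6.2, 6.4) in frame 1 and (8.0, 6.7) in frame 2.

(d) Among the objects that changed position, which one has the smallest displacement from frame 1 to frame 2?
the green pentagon

(moved 0.6)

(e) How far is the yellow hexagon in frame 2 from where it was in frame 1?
3.0

The yellow hexagon moved from (8.6, 8.2) to (7.5, 5.4), a distance of √(1.1² + 2.8²) ≈ 3.0.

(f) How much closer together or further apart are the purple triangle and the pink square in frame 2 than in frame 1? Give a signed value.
-1.1

Distance in frame 1: 7.4. Distance in frame 2: 6.3.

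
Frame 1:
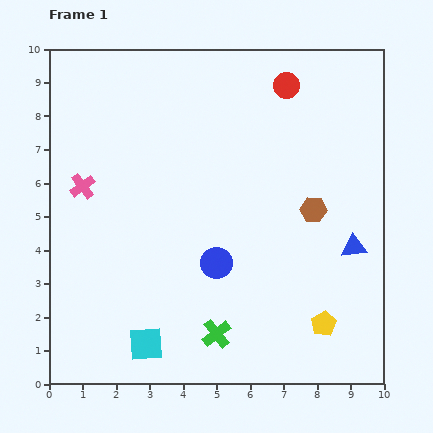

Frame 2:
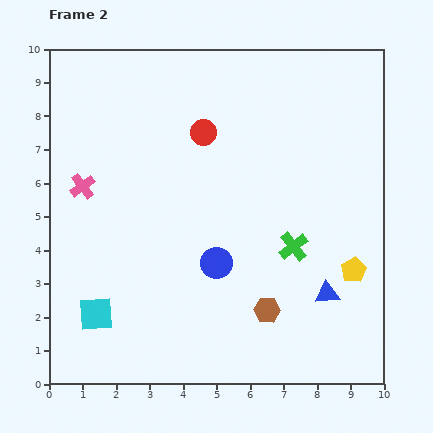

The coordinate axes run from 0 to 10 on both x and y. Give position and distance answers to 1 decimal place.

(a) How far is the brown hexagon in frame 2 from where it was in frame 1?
3.3

The brown hexagon moved from (7.9, 5.2) to (6.5, 2.2), a distance of √(1.4² + 3.0²) ≈ 3.3.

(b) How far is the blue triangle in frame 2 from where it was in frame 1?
1.6

The blue triangle moved from (9.1, 4.1) to (8.3, 2.7), a distance of √(0.8² + 1.4²) ≈ 1.6.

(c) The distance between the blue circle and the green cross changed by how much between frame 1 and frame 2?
+0.3

Distance in frame 1: 2.1. Distance in frame 2: 2.4.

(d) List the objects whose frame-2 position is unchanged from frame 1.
the pink cross, the blue circle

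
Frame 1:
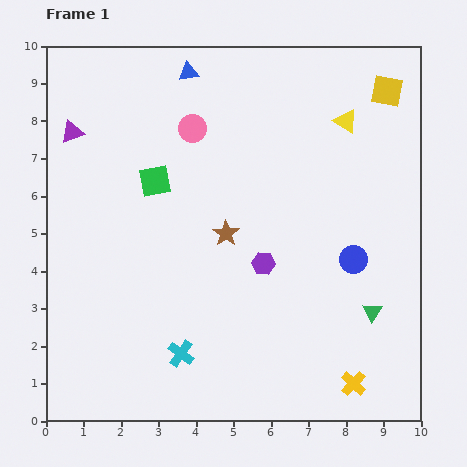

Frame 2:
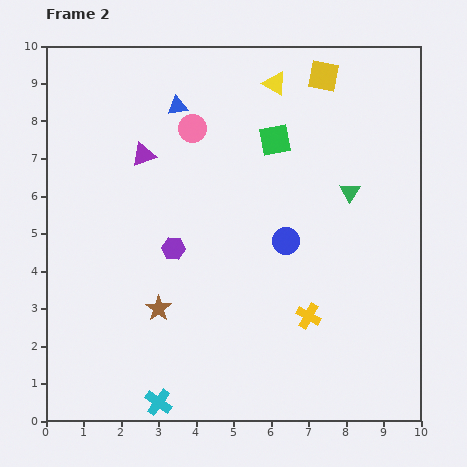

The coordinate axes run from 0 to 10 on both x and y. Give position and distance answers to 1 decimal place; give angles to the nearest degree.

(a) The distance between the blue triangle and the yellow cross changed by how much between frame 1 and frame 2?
-2.8

Distance in frame 1: 9.4. Distance in frame 2: 6.6.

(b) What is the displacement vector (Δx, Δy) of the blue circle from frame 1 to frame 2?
(-1.8, 0.5)

The blue circle was at (8.2, 4.3) in frame 1 and (6.4, 4.8) in frame 2.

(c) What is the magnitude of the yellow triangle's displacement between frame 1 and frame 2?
2.1

The yellow triangle moved from (8.0, 8.0) to (6.1, 9.0), a distance of √(1.9² + 1.0²) ≈ 2.1.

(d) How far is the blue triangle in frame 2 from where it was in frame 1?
0.9

The blue triangle moved from (3.8, 9.3) to (3.5, 8.4), a distance of √(0.3² + 0.9²) ≈ 0.9.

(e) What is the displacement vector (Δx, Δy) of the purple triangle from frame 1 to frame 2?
(1.9, -0.6)

The purple triangle was at (0.7, 7.7) in frame 1 and (2.6, 7.1) in frame 2.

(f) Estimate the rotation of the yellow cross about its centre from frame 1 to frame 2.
15° counter-clockwise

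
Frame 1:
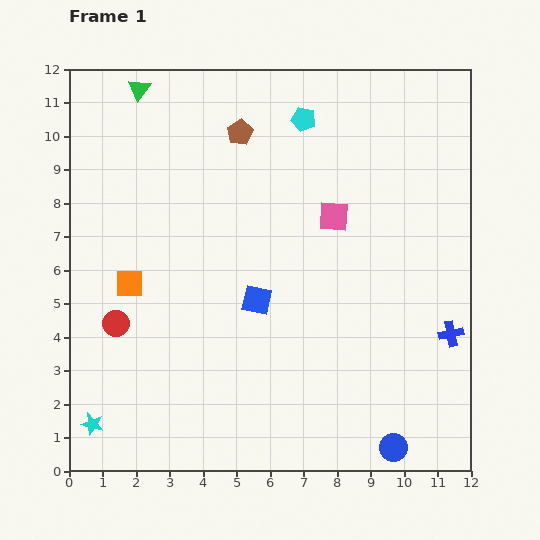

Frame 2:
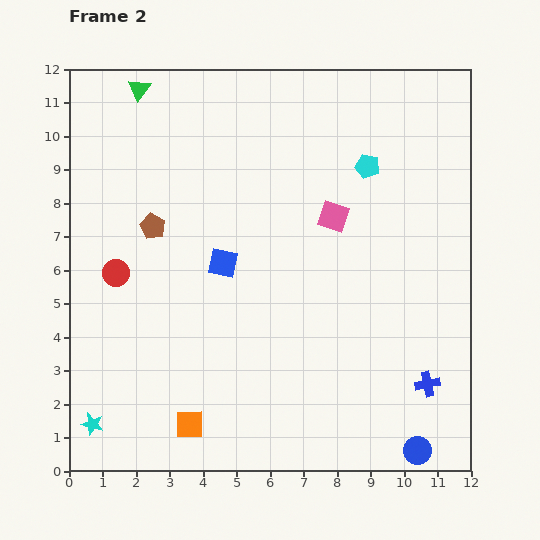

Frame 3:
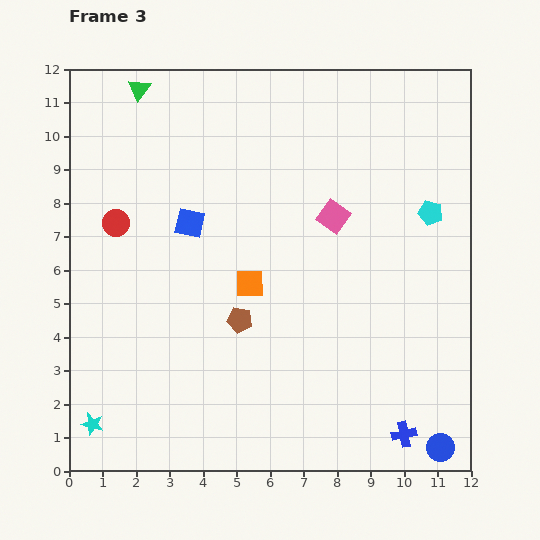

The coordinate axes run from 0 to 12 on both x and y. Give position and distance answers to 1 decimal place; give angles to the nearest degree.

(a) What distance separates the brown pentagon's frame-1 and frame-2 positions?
3.8

The brown pentagon moved from (5.1, 10.1) to (2.5, 7.3), a distance of √(2.6² + 2.8²) ≈ 3.8.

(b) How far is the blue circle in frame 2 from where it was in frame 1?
0.7

The blue circle moved from (9.7, 0.7) to (10.4, 0.6), a distance of √(0.7² + 0.1²) ≈ 0.7.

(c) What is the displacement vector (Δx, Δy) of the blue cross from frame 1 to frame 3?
(-1.4, -3.0)

The blue cross was at (11.4, 4.1) in frame 1 and (10.0, 1.1) in frame 3.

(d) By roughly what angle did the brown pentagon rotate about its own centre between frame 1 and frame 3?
31° counter-clockwise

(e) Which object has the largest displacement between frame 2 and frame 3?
the orange square

(moved 4.6; next 3.8)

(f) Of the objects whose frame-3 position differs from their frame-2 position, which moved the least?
the blue circle

(moved 0.7)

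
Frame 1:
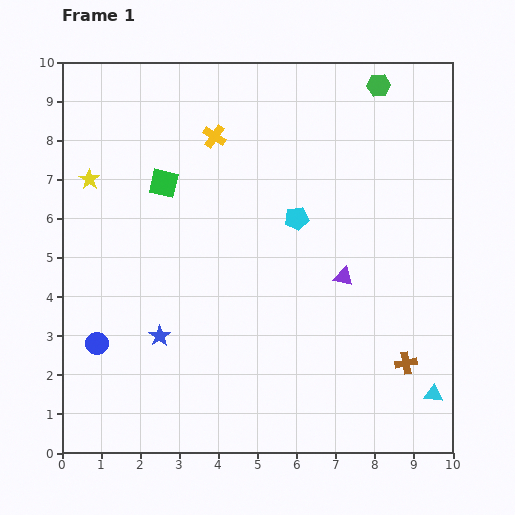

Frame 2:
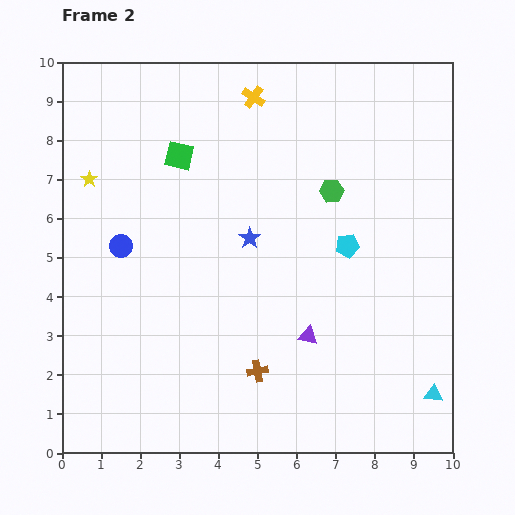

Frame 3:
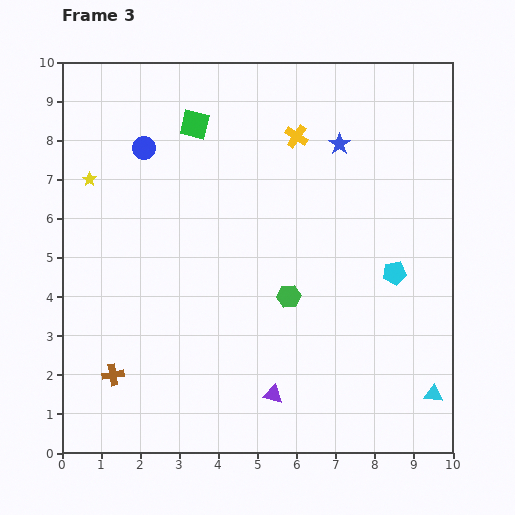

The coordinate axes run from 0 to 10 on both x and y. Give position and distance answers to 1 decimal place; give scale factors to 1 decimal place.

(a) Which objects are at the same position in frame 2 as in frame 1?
the yellow star, the cyan triangle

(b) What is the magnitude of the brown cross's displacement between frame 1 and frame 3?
7.5

The brown cross moved from (8.8, 2.3) to (1.3, 2.0), a distance of √(7.5² + 0.3²) ≈ 7.5.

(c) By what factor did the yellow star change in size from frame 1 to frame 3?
0.7×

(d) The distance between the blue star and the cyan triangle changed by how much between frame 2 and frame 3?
+0.6

Distance in frame 2: 6.2. Distance in frame 3: 6.8.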